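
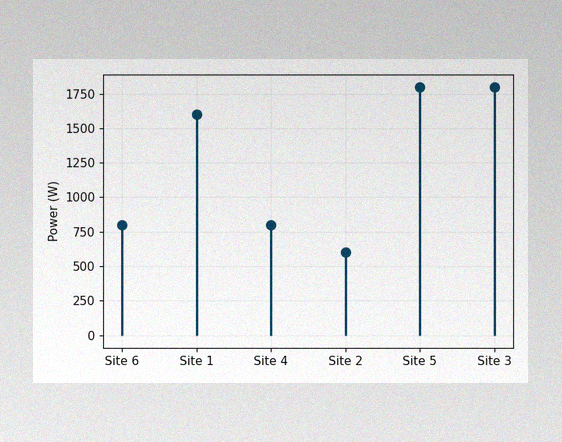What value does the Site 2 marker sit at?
The image has some photo noise and uneven lighting. The Site 2 marker sits at 600W.

600W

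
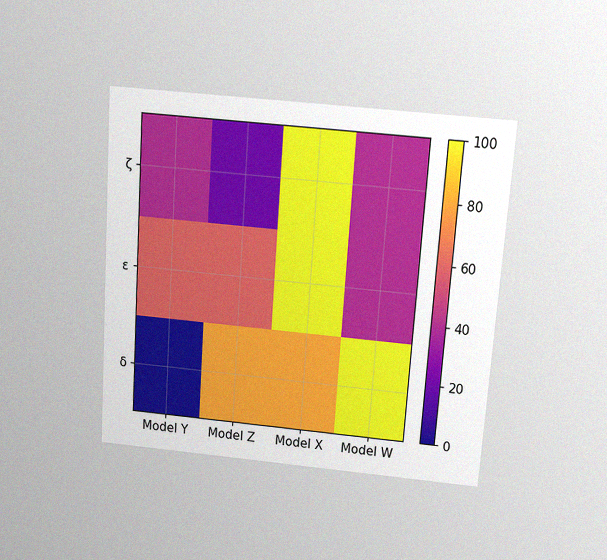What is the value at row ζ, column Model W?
40

The chart is tilted about 4° clockwise and viewed slightly from above, with some photo noise. Matching cell (ζ, Model W) against the colorbar gives 40.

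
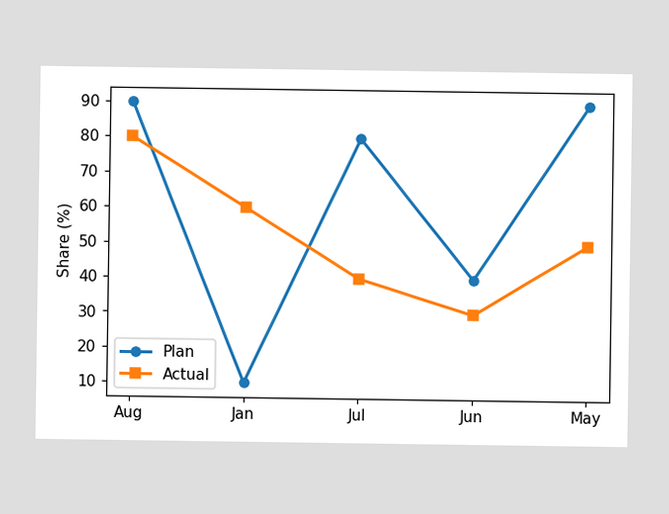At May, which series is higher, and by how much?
At May, Plan sits above the other line by 40%.

Plan, by 40%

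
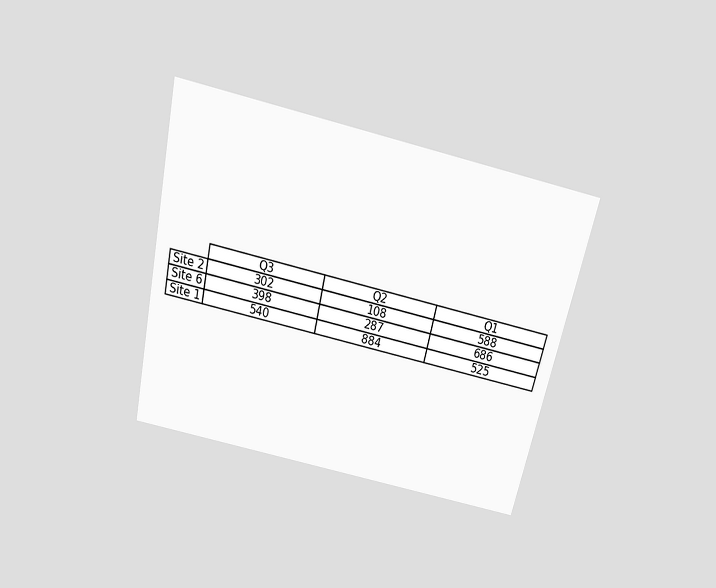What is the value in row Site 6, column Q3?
398

The chart is tilted about 13° clockwise and viewed slightly from above. The (Site 6, Q3) cell reads 398.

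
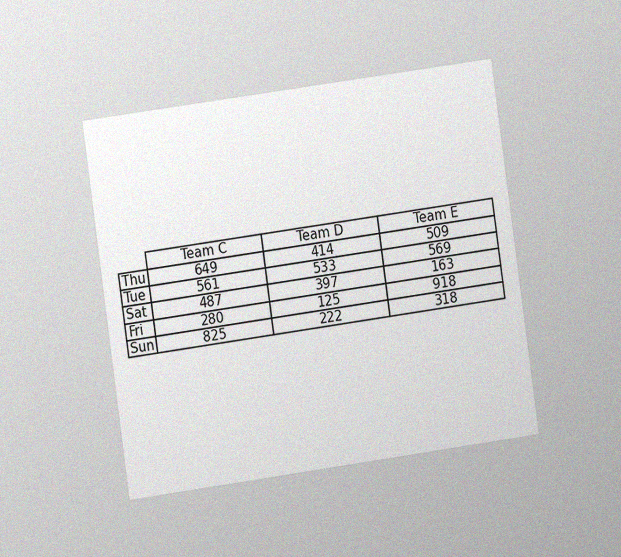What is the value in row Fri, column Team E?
918

The chart is tilted about 8° counter-clockwise and viewed at a slight angle, with some photo noise. The (Fri, Team E) cell reads 918.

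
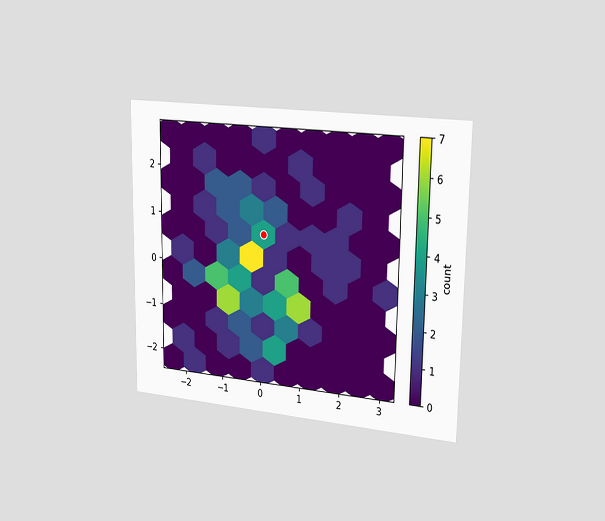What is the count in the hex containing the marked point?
4

The chart is viewed slightly from the right. The marked hex reads 4 on the colorbar.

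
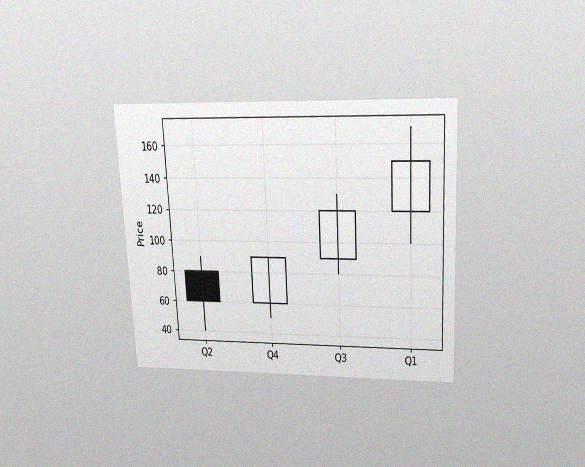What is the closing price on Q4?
90

The chart is tilted about 3° counter-clockwise and viewed slightly from above, with some photo noise. The Q4 candle closes at 90.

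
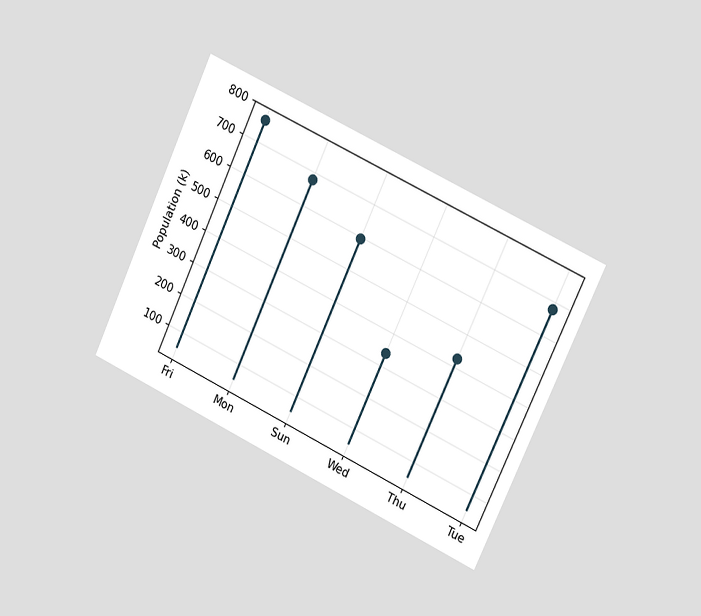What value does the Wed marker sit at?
340k

The chart is tilted about 25° clockwise and viewed slightly from the right. The Wed marker sits at 340k.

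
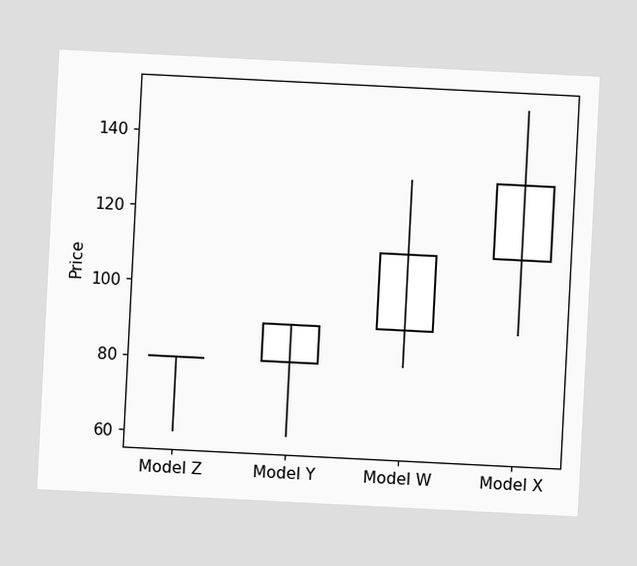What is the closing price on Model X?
130

The chart is tilted about 3° clockwise. The Model X candle closes at 130.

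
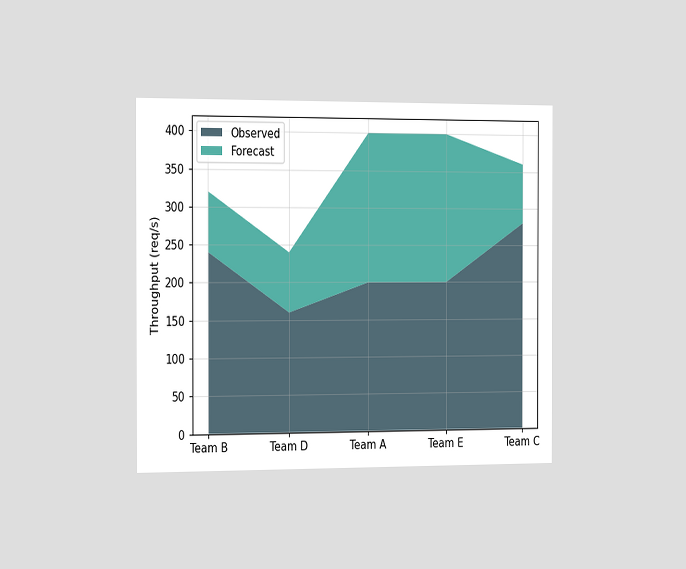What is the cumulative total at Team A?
The chart is viewed slightly from the left. The stacked total at Team A reaches 400req/s.

400req/s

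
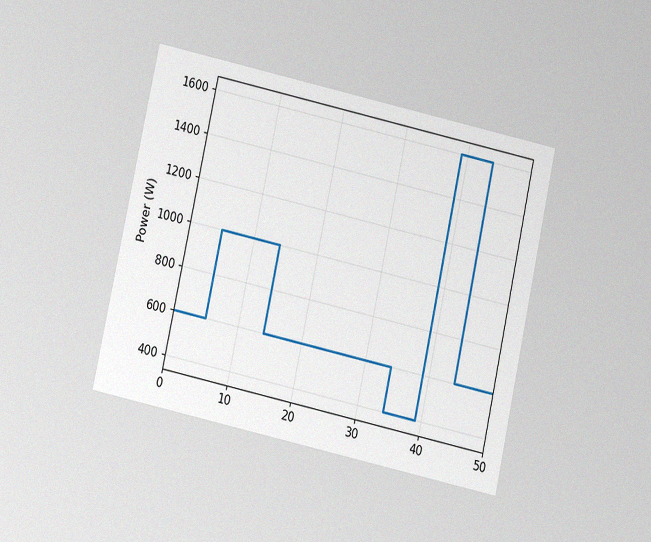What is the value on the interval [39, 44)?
The chart is tilted about 12° clockwise and viewed slightly from below, with some photo noise. On [39, 44) the step sits at 1600W.

1600W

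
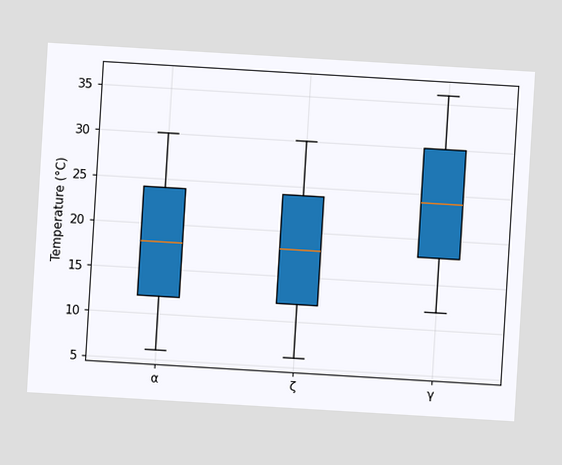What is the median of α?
The chart is tilted about 3° clockwise. The median line in the α box sits at 18°C.

18°C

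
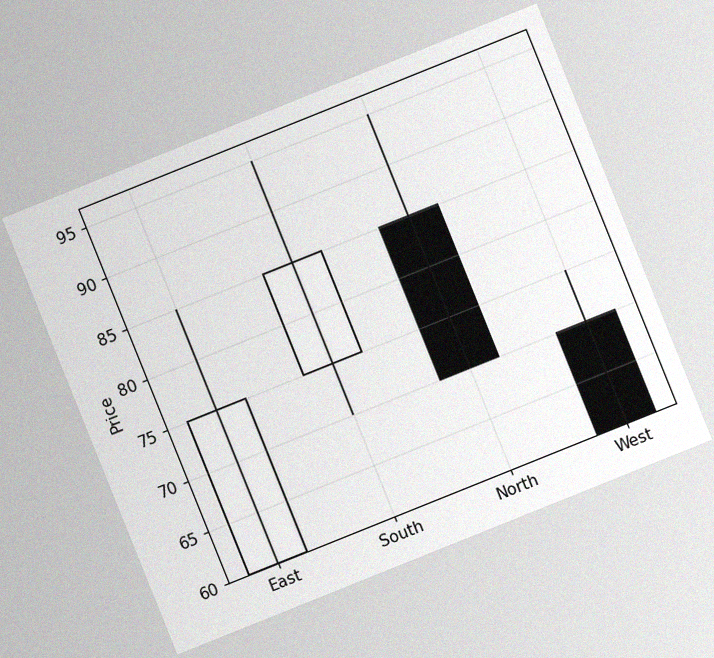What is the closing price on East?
75

The chart is tilted about 22° counter-clockwise, with some photo noise. The East candle closes at 75.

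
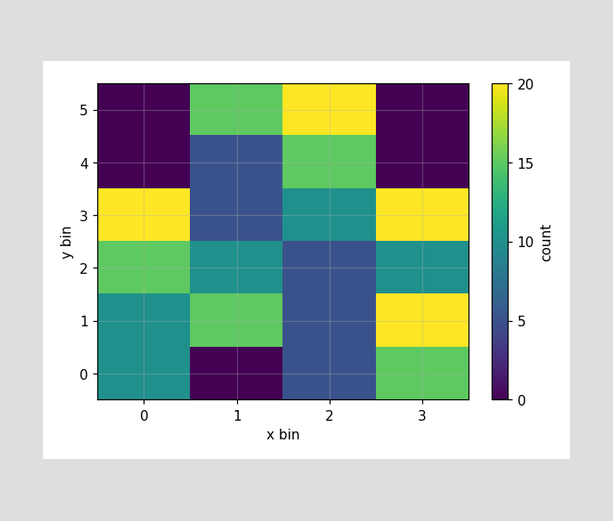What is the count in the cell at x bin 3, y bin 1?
Matching the cell (3, 1) against the colorbar gives 20.

20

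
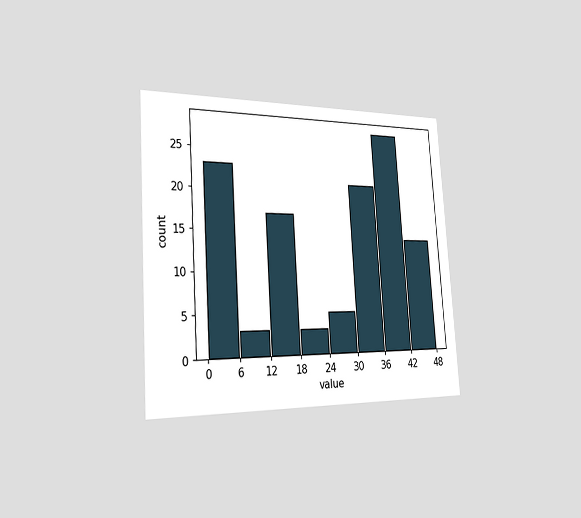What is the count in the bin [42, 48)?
The chart is tilted about 4° counter-clockwise and viewed slightly from the left. The [42, 48) bin has height 14.

14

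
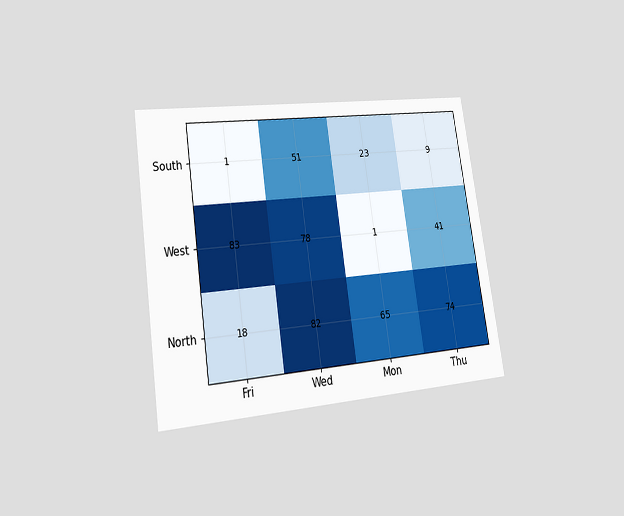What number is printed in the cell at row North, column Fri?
The chart is tilted about 8° counter-clockwise and viewed at a slight angle. The (North, Fri) cell reads 18.

18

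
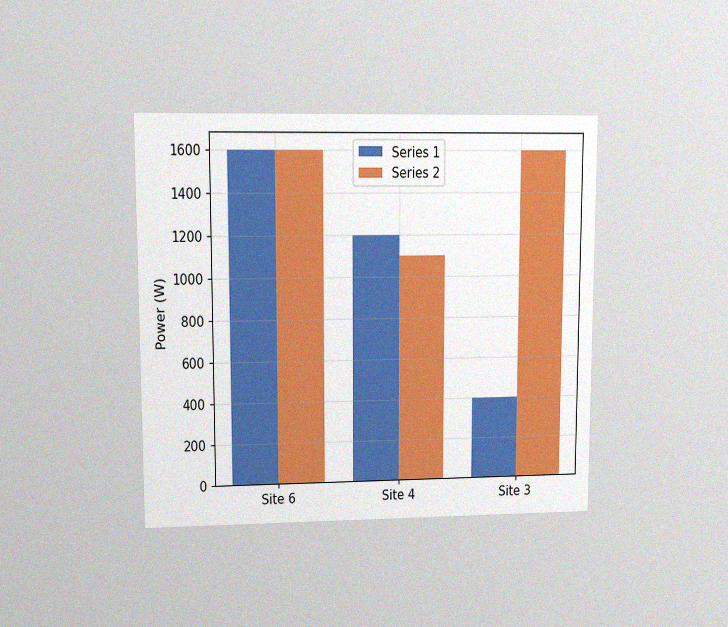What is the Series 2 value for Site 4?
The chart is viewed at a slight angle, with some photo noise. The Series 2 bar at Site 4 reaches 1100W on the y-axis.

1100W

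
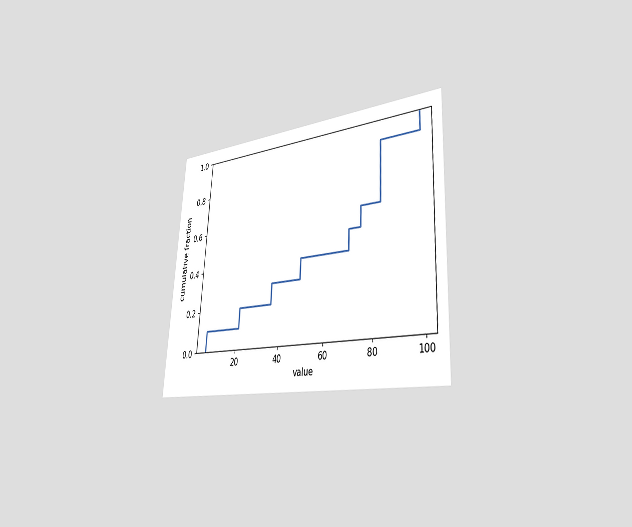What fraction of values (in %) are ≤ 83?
The chart is tilted about 3° clockwise and viewed slightly from the right. At x=83 the ECDF step is at 90%.

90%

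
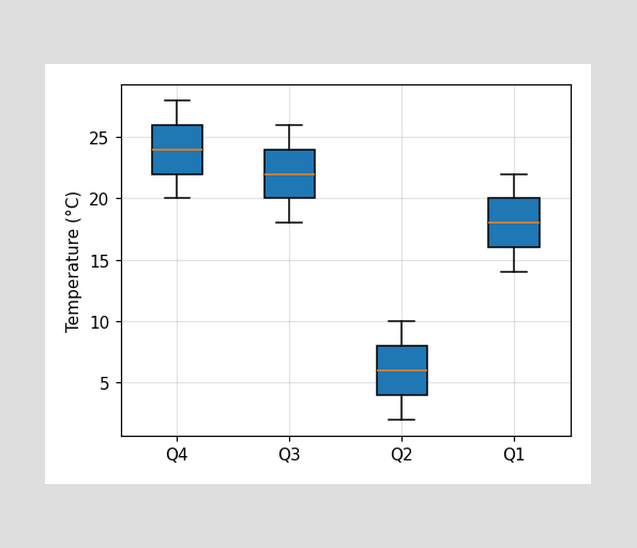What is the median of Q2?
The median line in the Q2 box sits at 6°C.

6°C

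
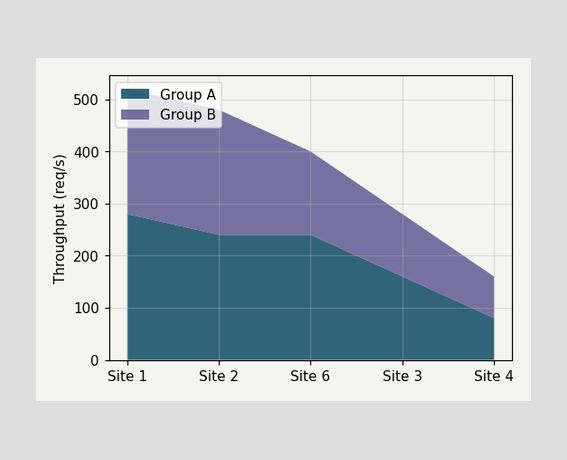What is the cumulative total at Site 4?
160req/s

The stacked total at Site 4 reaches 160req/s.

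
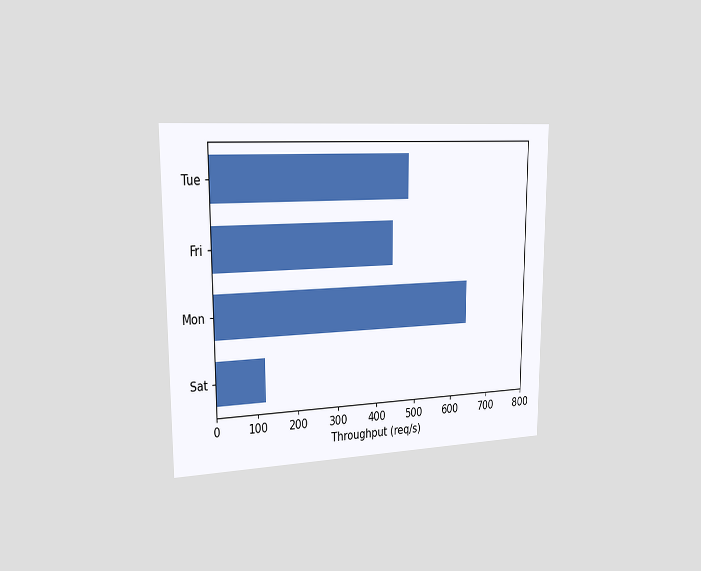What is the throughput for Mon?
640req/s

The chart is viewed slightly from the left. Reading along the chart's x-axis, the Mon bar reaches 640req/s.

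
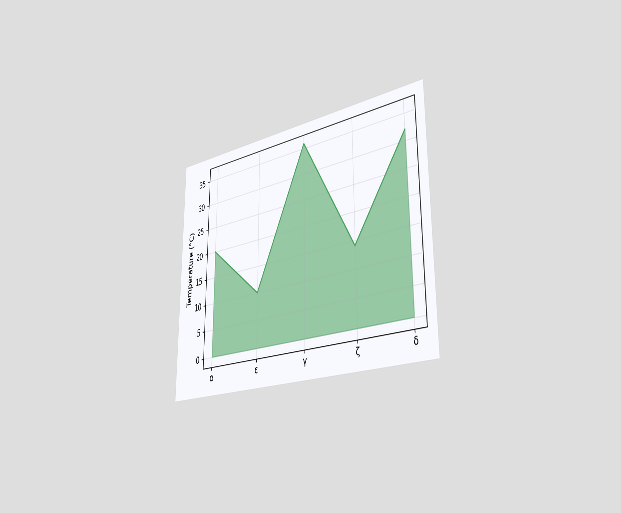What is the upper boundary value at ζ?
14°C

The chart is viewed slightly from the right. At ζ the upper boundary is at 14°C.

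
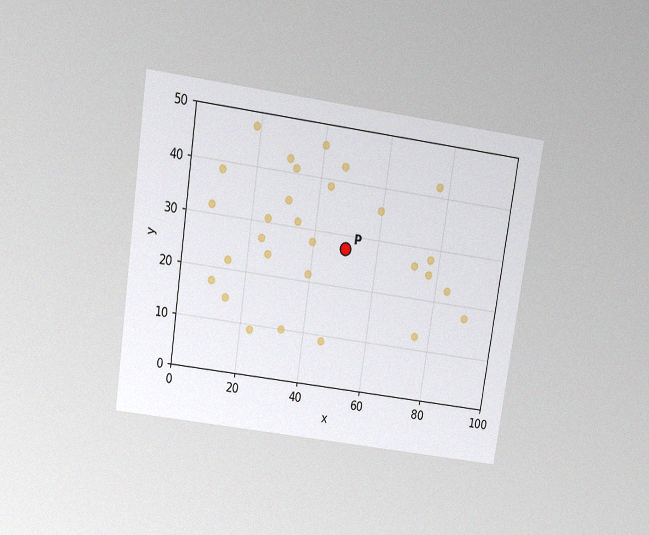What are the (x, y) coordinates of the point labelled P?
(50, 27.5)

The chart is tilted about 8° clockwise and viewed slightly from above, with some photo noise. Following the gridlines from P to each axis, P sits at (50, 27.5).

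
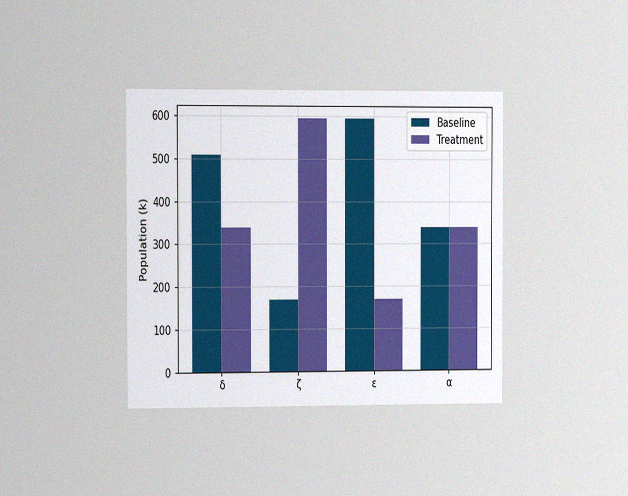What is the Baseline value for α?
The chart is viewed slightly from the left, with some photo noise. The Baseline bar at α reaches 340k on the y-axis.

340k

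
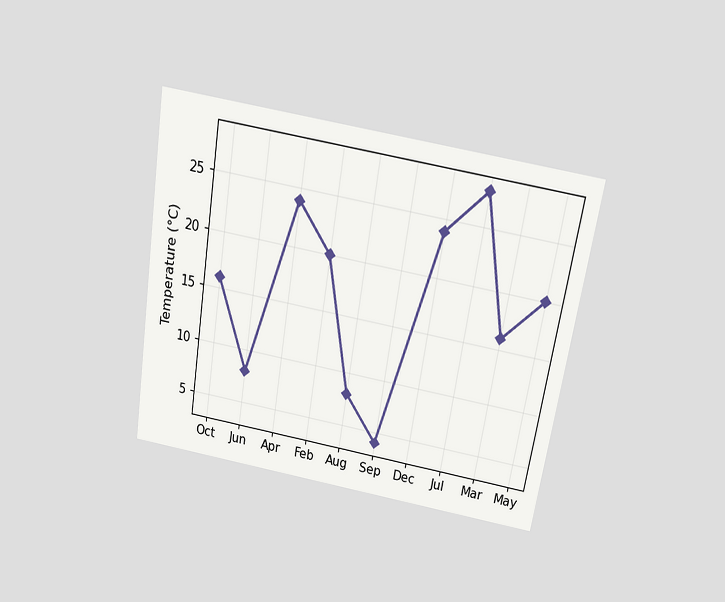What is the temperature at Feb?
The chart is tilted about 9° clockwise and viewed slightly from above. At Feb, the line is at 20°C.

20°C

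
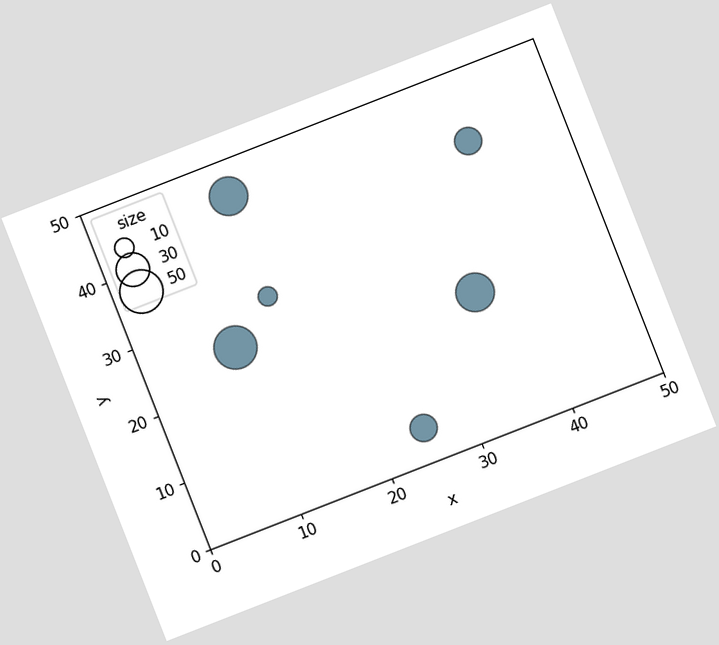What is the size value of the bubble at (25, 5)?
The chart is tilted about 21° counter-clockwise. Matching the bubble at (25, 5) against the size legend gives 20.

20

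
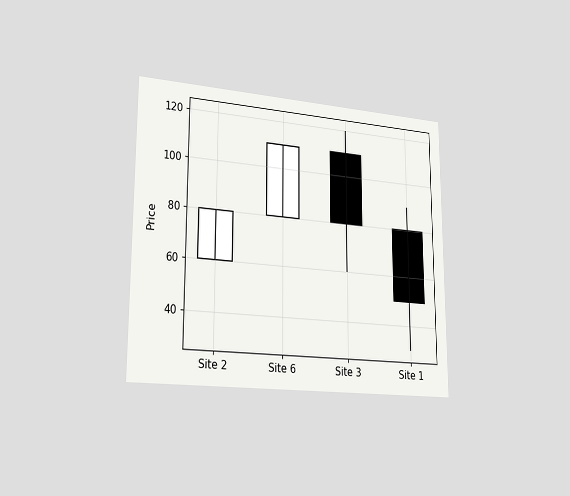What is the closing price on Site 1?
50

The chart is viewed slightly from the left. The Site 1 candle closes at 50.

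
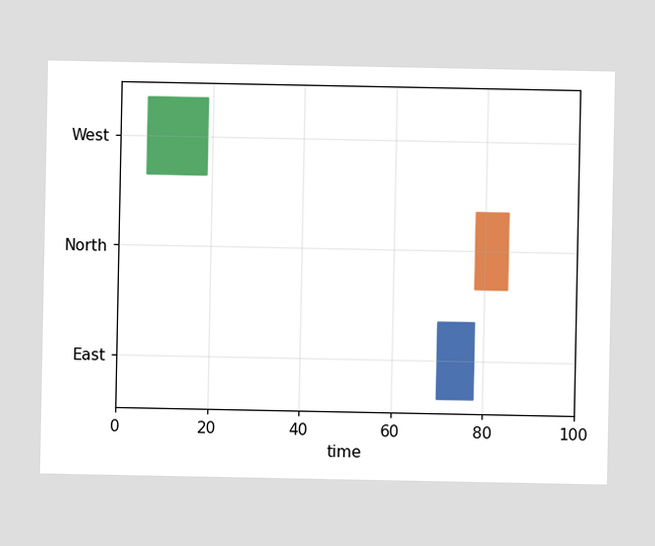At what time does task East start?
70

The East bar begins at t=70.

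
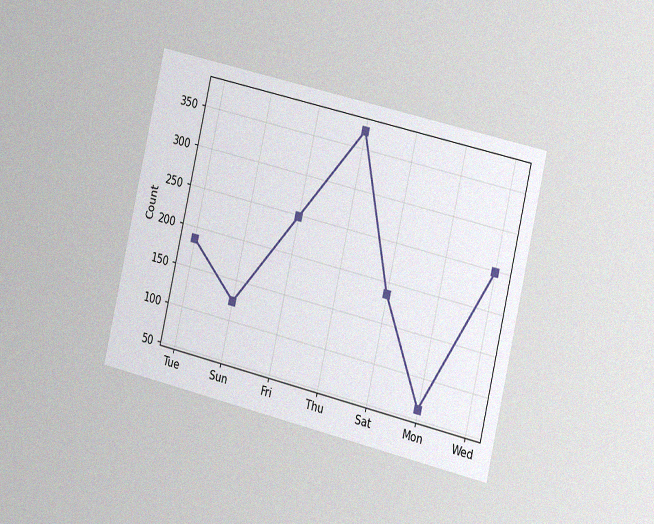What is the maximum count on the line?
The chart is tilted about 13° clockwise and viewed at a slight angle, with some photo noise. The highest point is at Thu, and reading across to the y-axis gives 372.

372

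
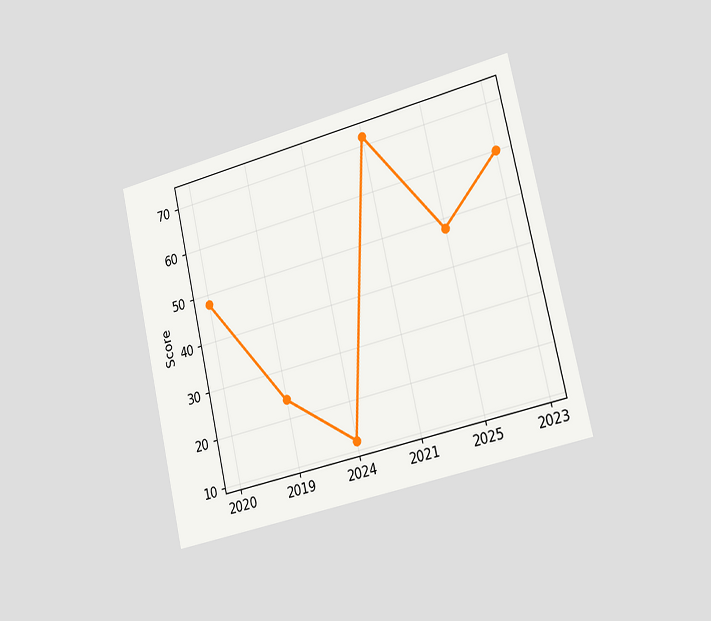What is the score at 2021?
72

The chart is tilted about 13° counter-clockwise and viewed slightly from the right. At 2021, the line is at 72.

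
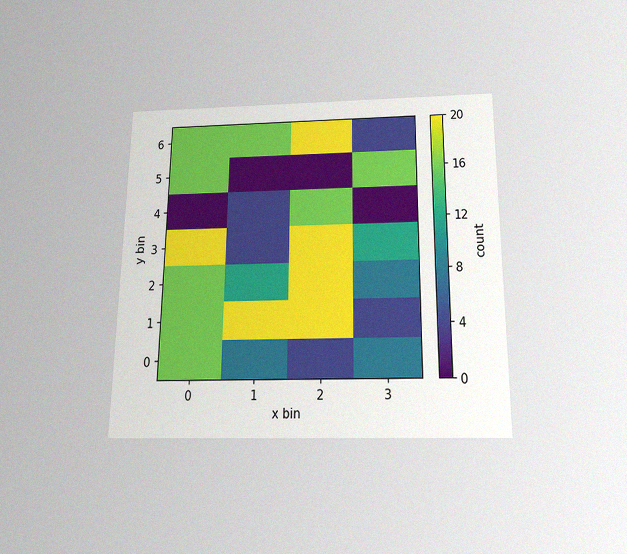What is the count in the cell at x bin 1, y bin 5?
0

The chart is viewed slightly from below, with some photo noise. Matching the cell (1, 5) against the colorbar gives 0.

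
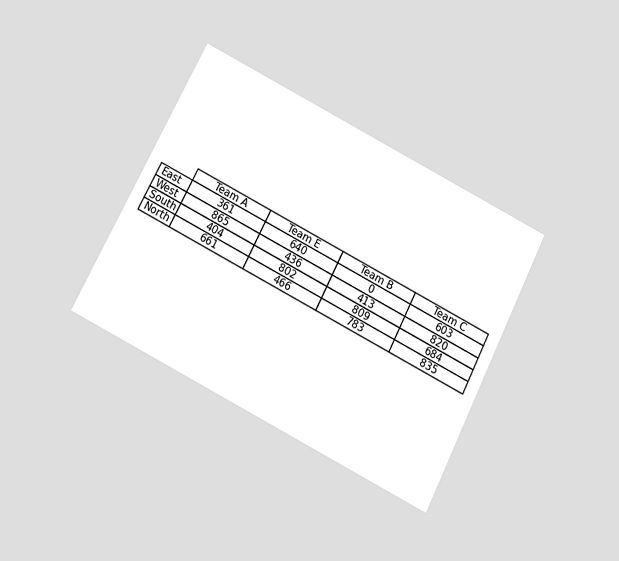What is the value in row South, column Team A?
The chart is tilted about 27° clockwise and viewed slightly from below. The (South, Team A) cell reads 404.

404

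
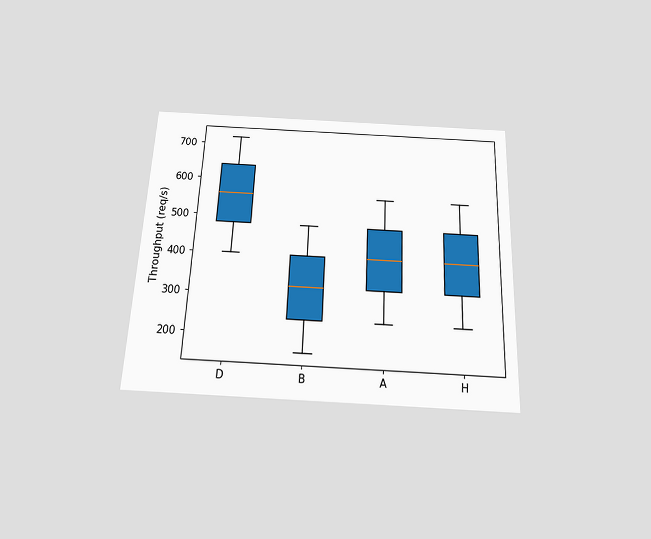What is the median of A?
400req/s

The chart is tilted about 3° clockwise and viewed slightly from below. The median line in the A box sits at 400req/s.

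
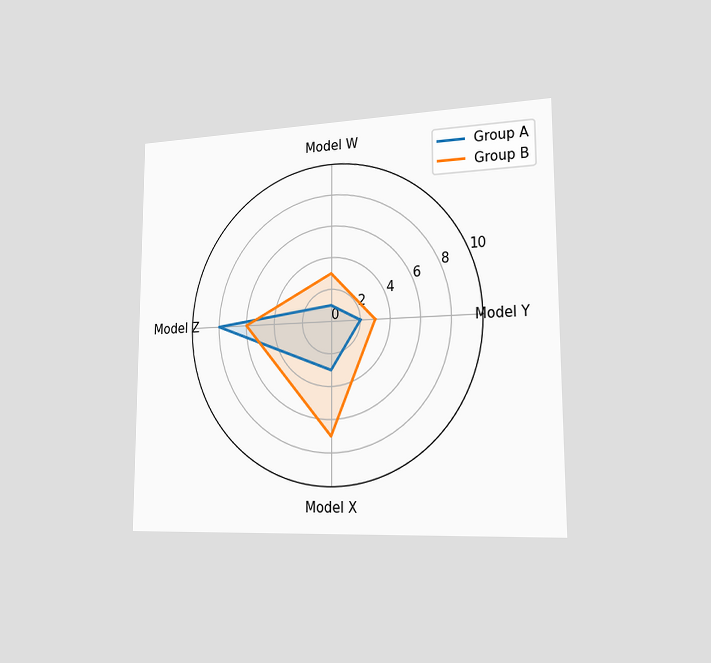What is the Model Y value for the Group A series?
The chart is viewed slightly from the right. On the Model Y axis, Group A reaches 2.

2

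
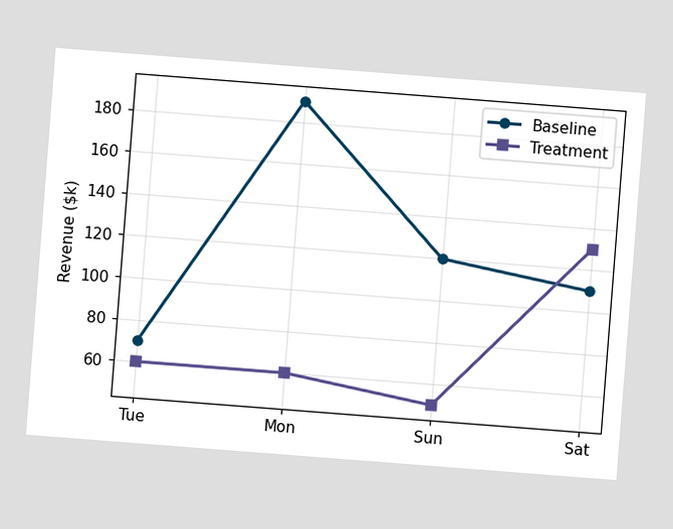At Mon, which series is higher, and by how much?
Baseline, by $130k

The chart is tilted about 4° clockwise. At Mon, Baseline sits above the other line by $130k.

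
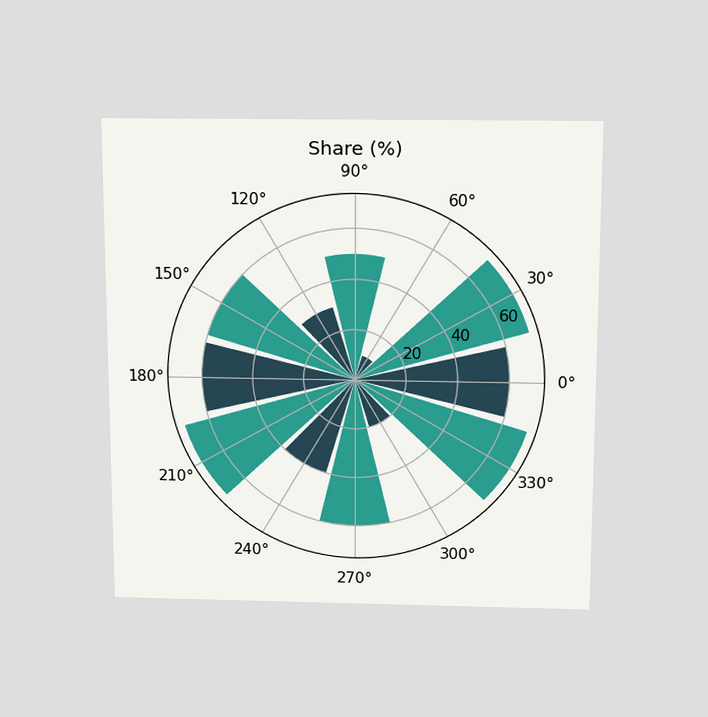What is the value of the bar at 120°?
30%

The chart is viewed slightly from above. The bar at 120° reaches 30% on the radial axis.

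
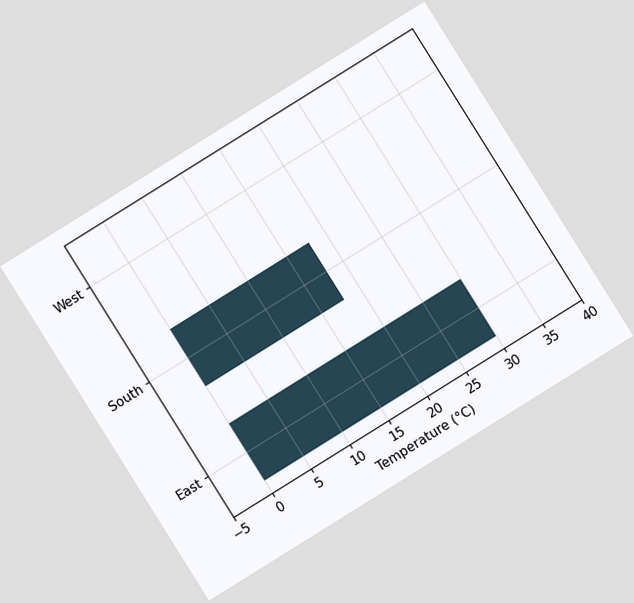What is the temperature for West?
The chart is tilted about 32° counter-clockwise. Reading along the chart's x-axis, the West bar reaches 0°C.

0°C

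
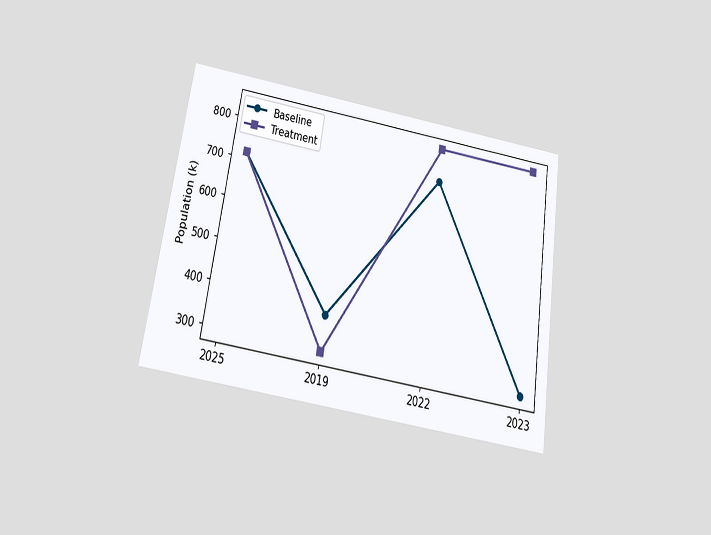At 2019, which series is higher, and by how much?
Baseline, by 84k

The chart is tilted about 9° clockwise and viewed slightly from below. At 2019, Baseline sits above the other line by 84k.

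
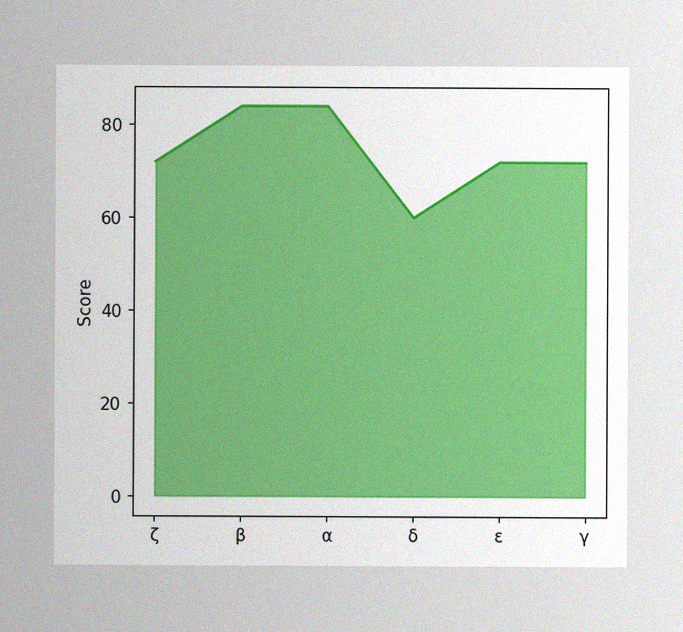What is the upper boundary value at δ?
The image has some photo noise and uneven lighting. At δ the upper boundary is at 60.

60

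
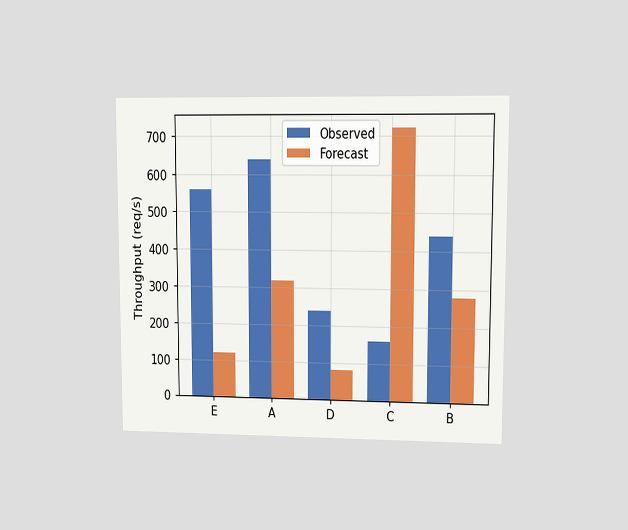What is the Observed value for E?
560req/s

The chart is viewed at a slight angle. The Observed bar at E reaches 560req/s on the y-axis.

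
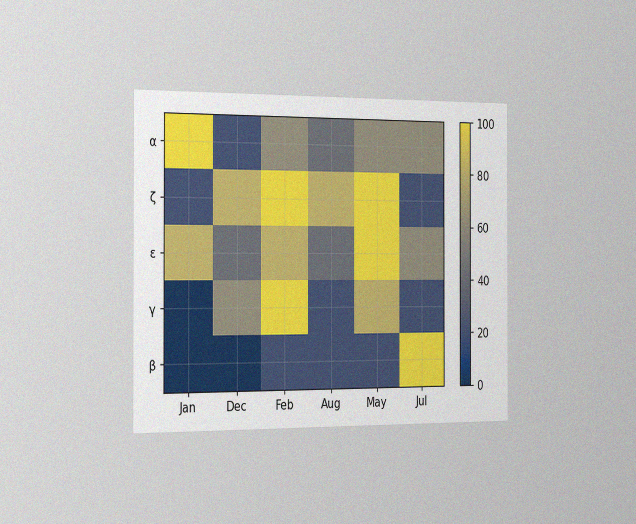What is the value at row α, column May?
The chart is viewed slightly from the left, with some photo noise. Matching cell (α, May) against the colorbar gives 60.

60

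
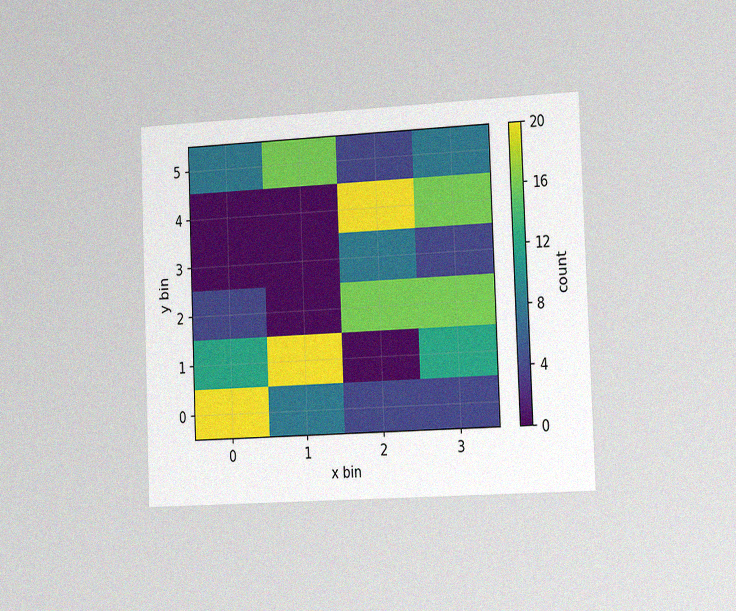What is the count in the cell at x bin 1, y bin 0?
The chart is tilted about 2° counter-clockwise and viewed slightly from the right, with some photo noise. Matching the cell (1, 0) against the colorbar gives 8.

8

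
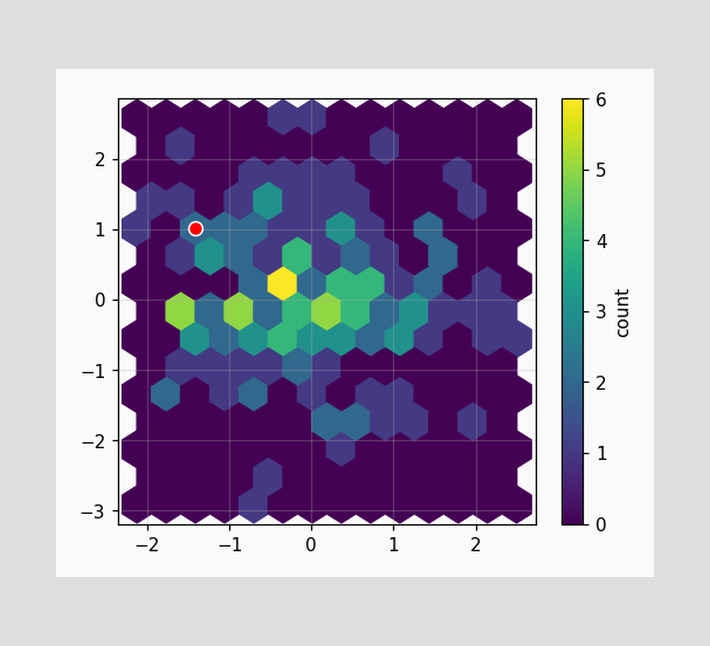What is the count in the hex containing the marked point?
2

The marked hex reads 2 on the colorbar.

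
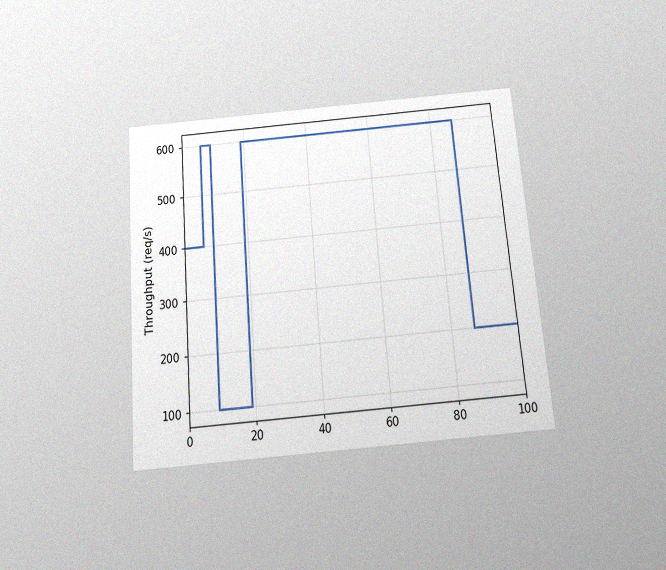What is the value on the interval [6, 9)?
The chart is tilted about 5° counter-clockwise and viewed slightly from below, with some photo noise. On [6, 9) the step sits at 600req/s.

600req/s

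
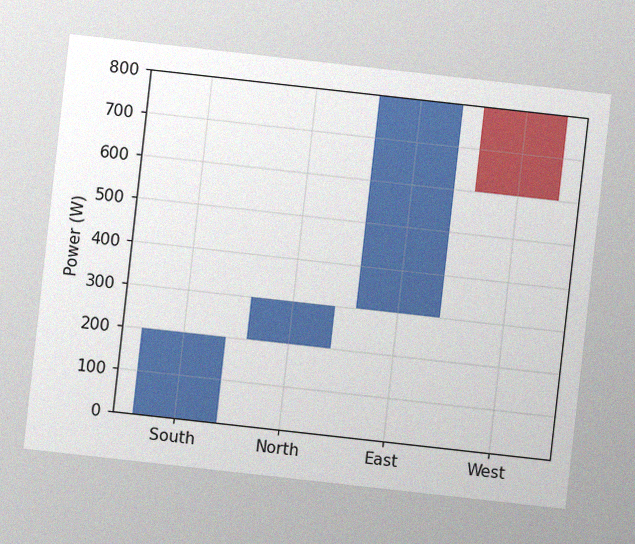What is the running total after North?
The chart is tilted about 6° clockwise, with some photo noise. After North the running total reaches 300W.

300W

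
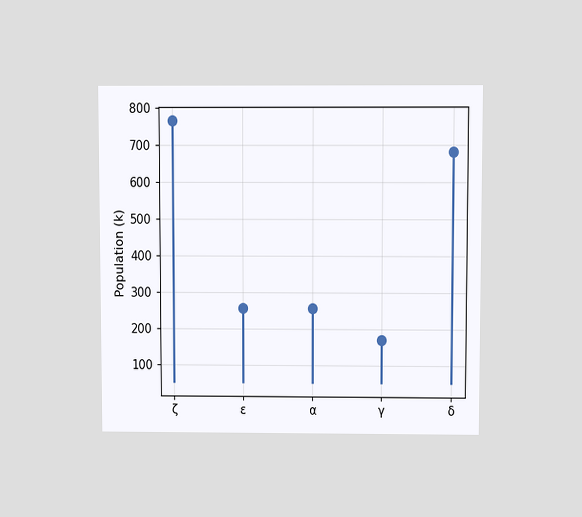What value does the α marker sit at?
255k

The chart is viewed slightly from above. The α marker sits at 255k.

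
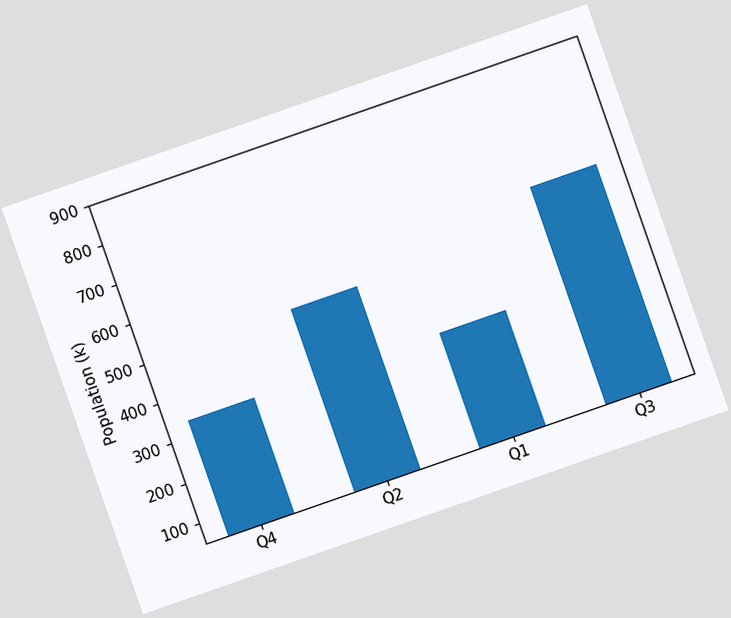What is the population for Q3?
595k

The chart is tilted about 19° counter-clockwise. Reading along the chart's y-axis, the Q3 bar reaches 595k.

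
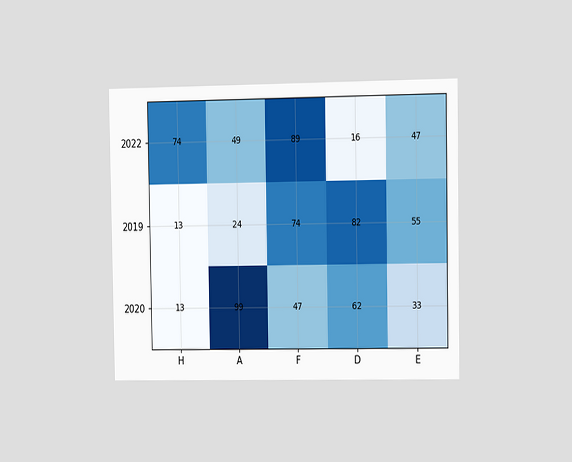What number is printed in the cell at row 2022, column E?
47

The chart is viewed slightly from the right. The (2022, E) cell reads 47.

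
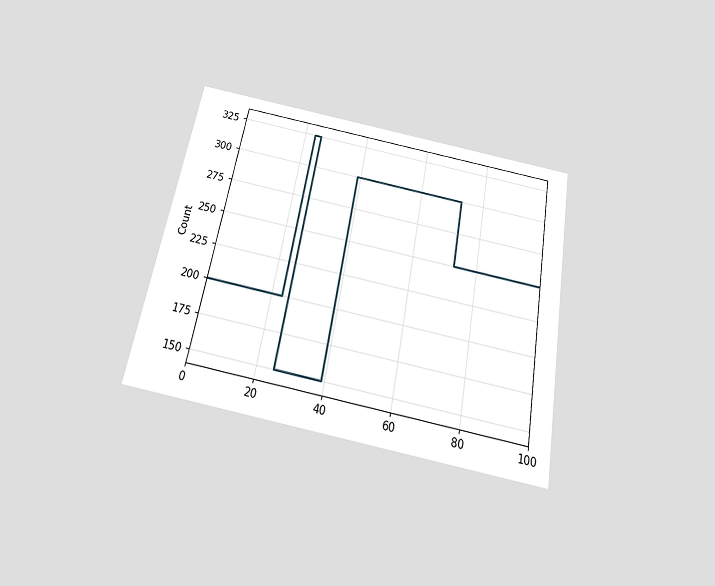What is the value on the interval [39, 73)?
The chart is tilted about 10° clockwise and viewed slightly from below. On [39, 73) the step sits at 300.

300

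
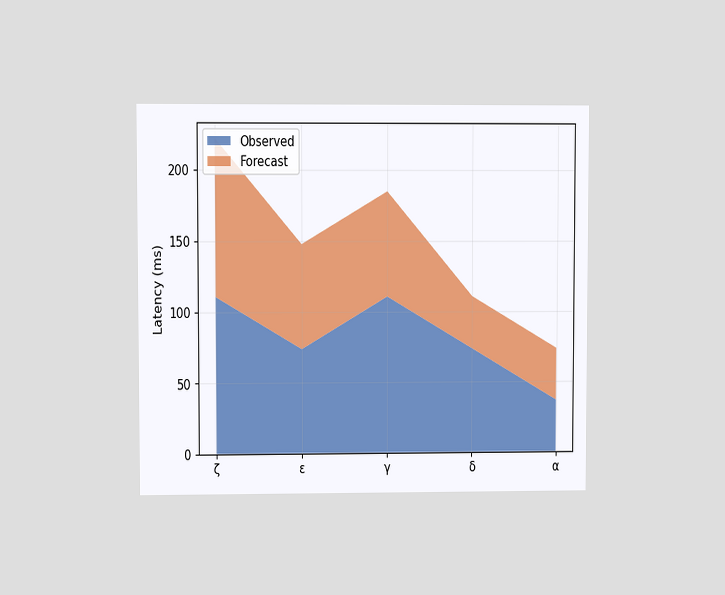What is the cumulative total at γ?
185ms

The chart is viewed at a slight angle. The stacked total at γ reaches 185ms.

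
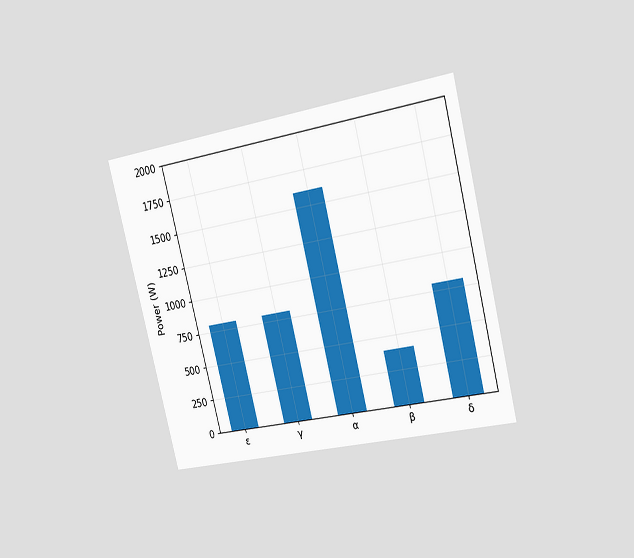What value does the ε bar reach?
800W

The chart is tilted about 14° counter-clockwise and viewed slightly from the right. Reading along the chart's y-axis, the ε bar reaches 800W.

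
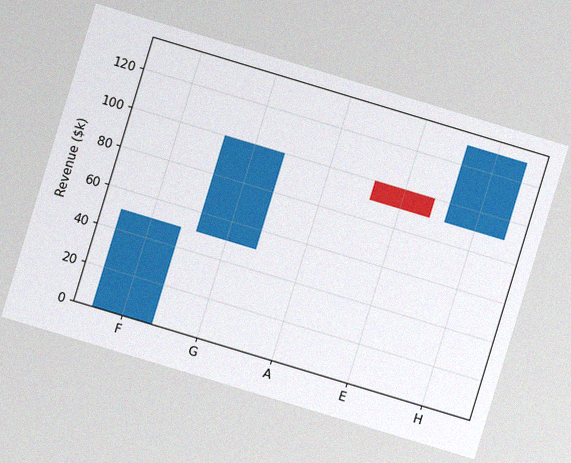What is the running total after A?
The chart is tilted about 17° clockwise, with some photo noise. After A the running total reaches $100k.

$100k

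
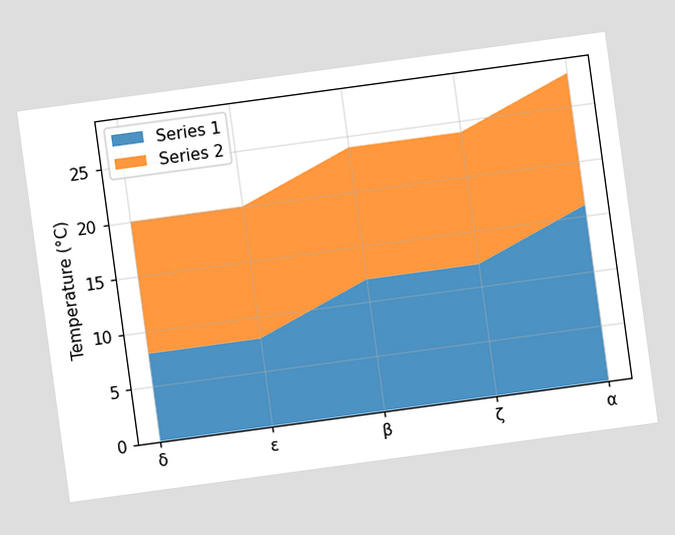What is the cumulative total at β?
24°C

The chart is tilted about 8° counter-clockwise. The stacked total at β reaches 24°C.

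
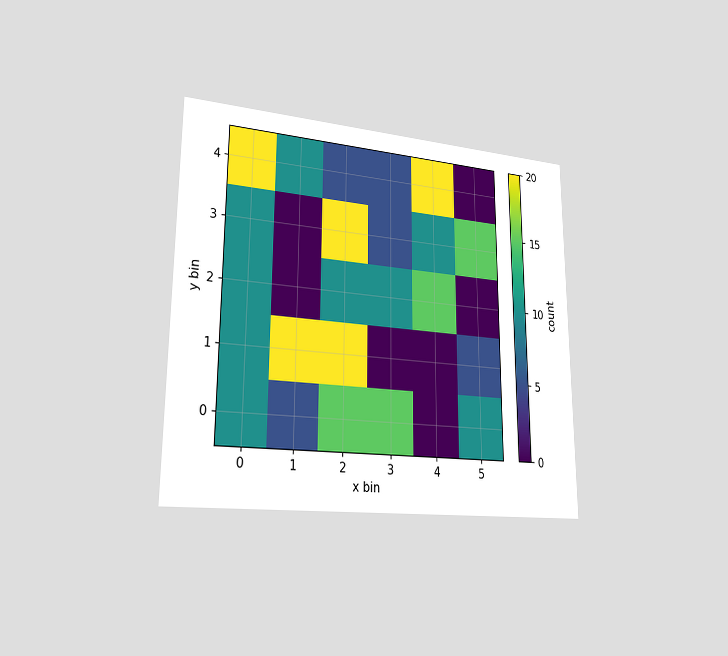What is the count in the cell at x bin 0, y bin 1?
The chart is viewed slightly from the left. Matching the cell (0, 1) against the colorbar gives 10.

10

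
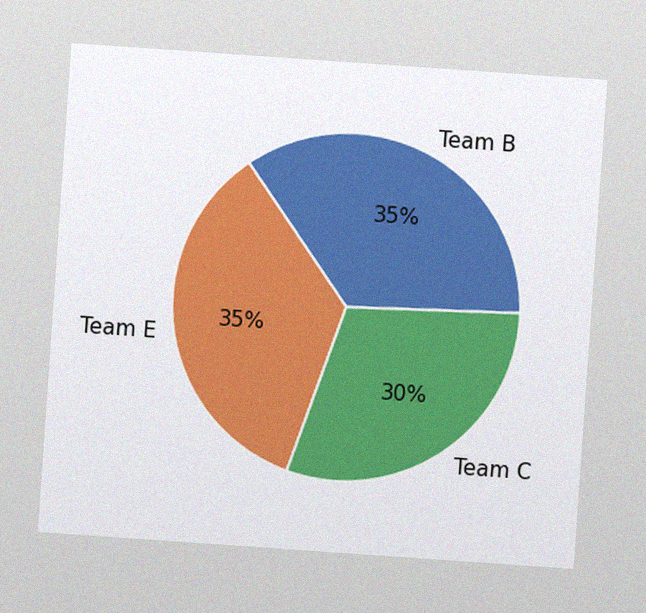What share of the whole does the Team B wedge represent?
35%

The chart is tilted about 4° clockwise, with some photo noise. The Team B slice takes up 35% of the pie.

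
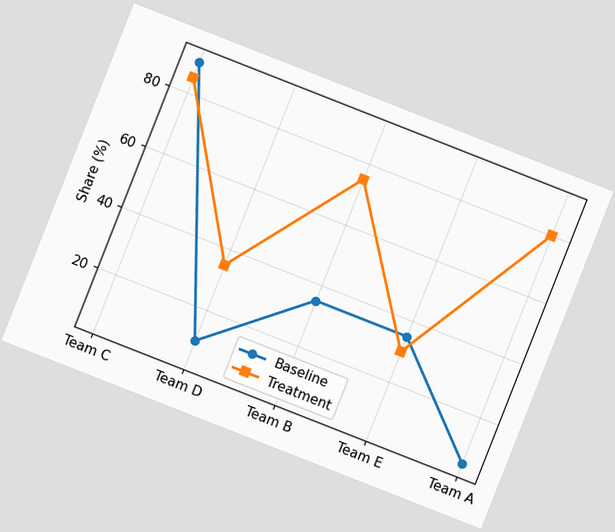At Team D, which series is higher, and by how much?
Treatment, by 25%

The chart is tilted about 21° clockwise. At Team D, Treatment sits above the other line by 25%.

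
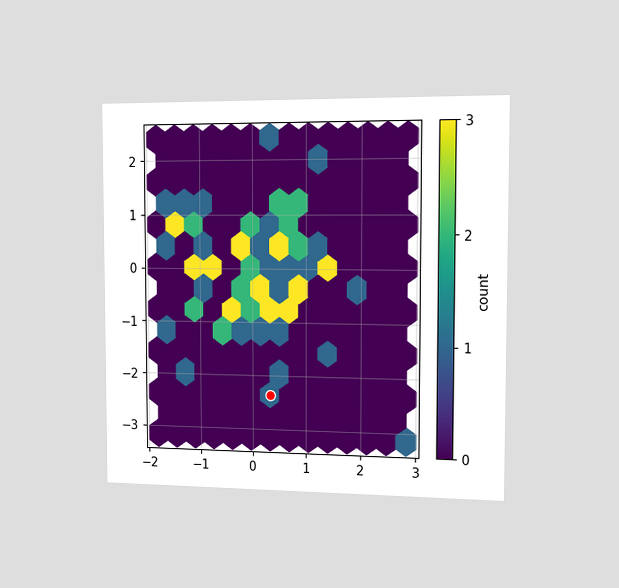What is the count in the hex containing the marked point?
The chart is viewed slightly from the right. The marked hex reads 1 on the colorbar.

1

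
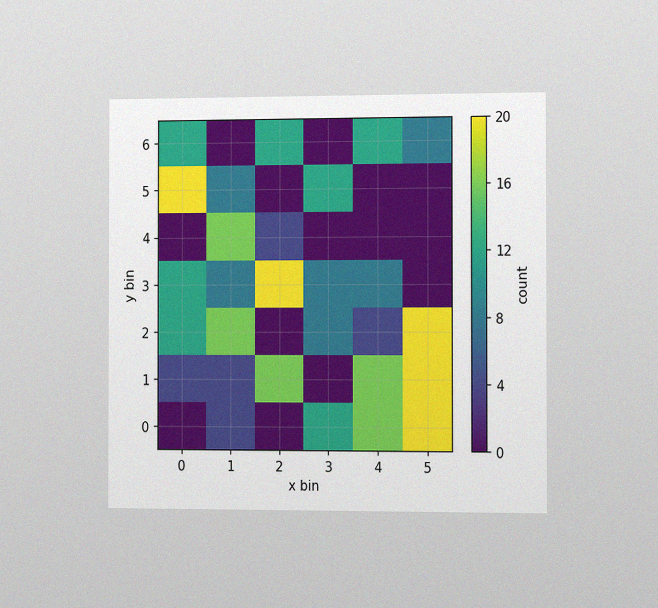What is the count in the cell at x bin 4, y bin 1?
The chart is viewed slightly from the right, with some photo noise. Matching the cell (4, 1) against the colorbar gives 16.

16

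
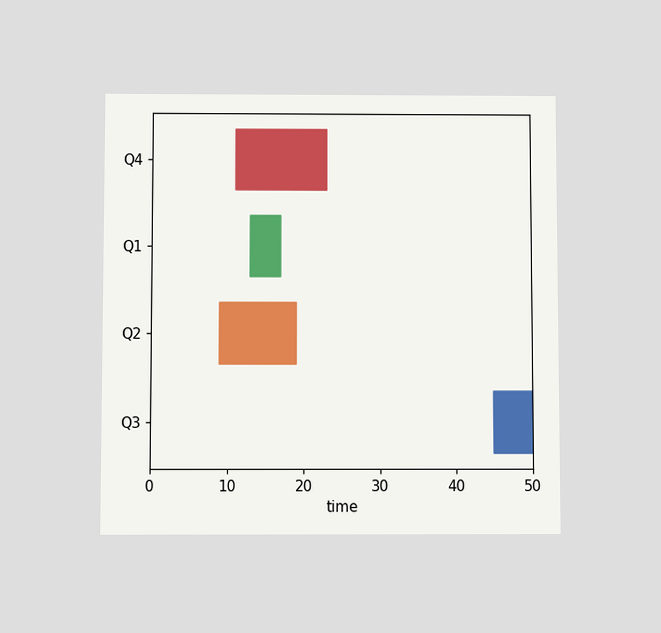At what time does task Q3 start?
The chart is viewed slightly from below. The Q3 bar begins at t=45.

45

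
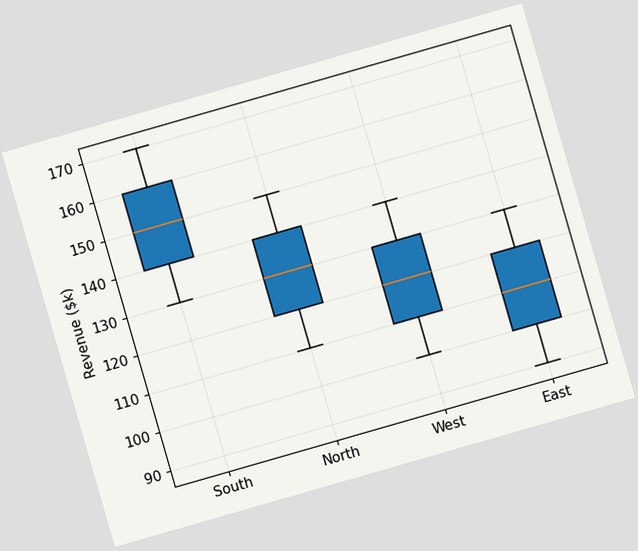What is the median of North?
The chart is tilted about 16° counter-clockwise. The median line in the North box sits at $130k.

$130k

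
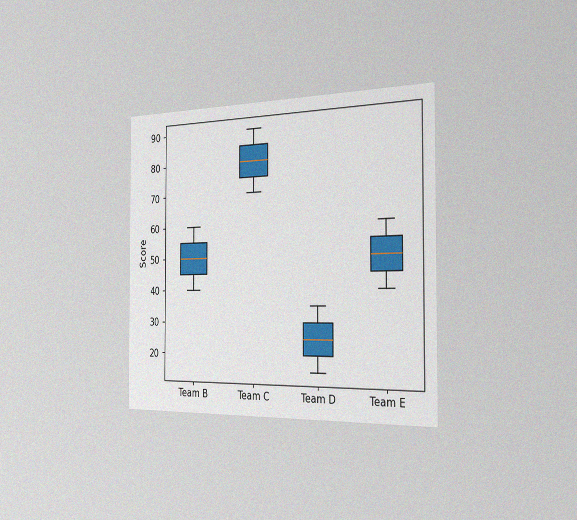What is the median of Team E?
The chart is viewed slightly from the right, with some photo noise. The median line in the Team E box sits at 50.

50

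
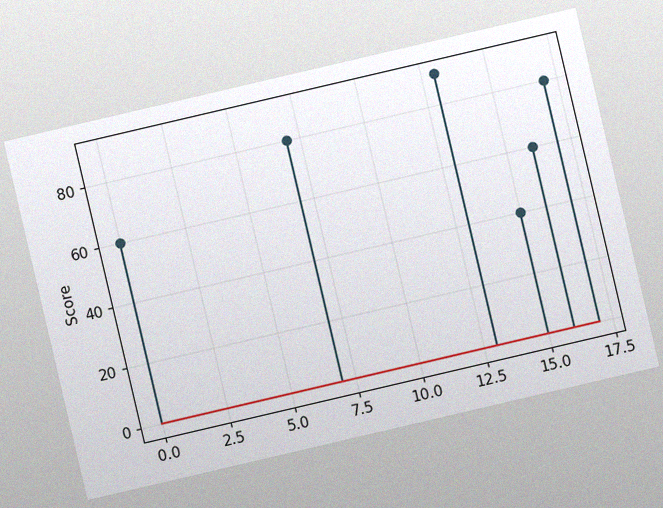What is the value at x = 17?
The chart is tilted about 13° counter-clockwise, with some photo noise. The stem at x=17 reaches 80.

80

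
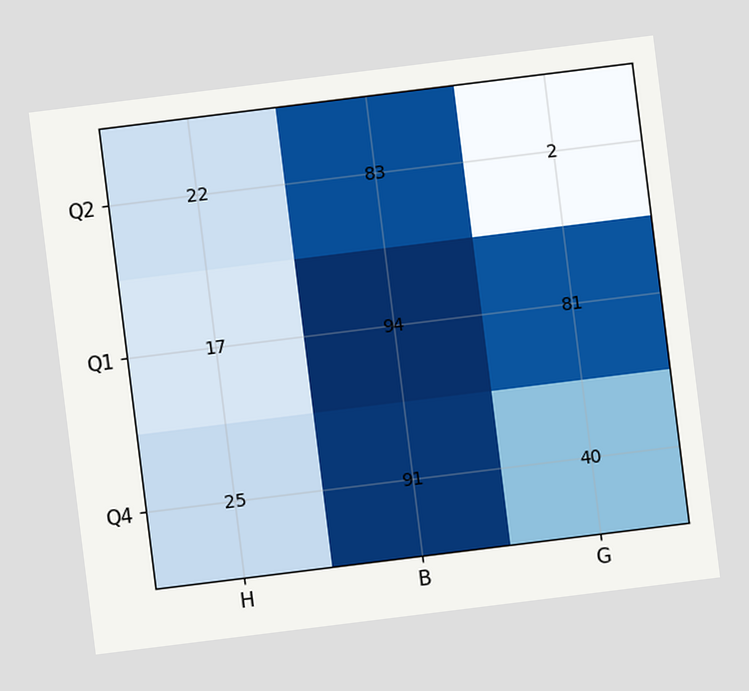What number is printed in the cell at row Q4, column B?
The chart is tilted about 7° counter-clockwise. The (Q4, B) cell reads 91.

91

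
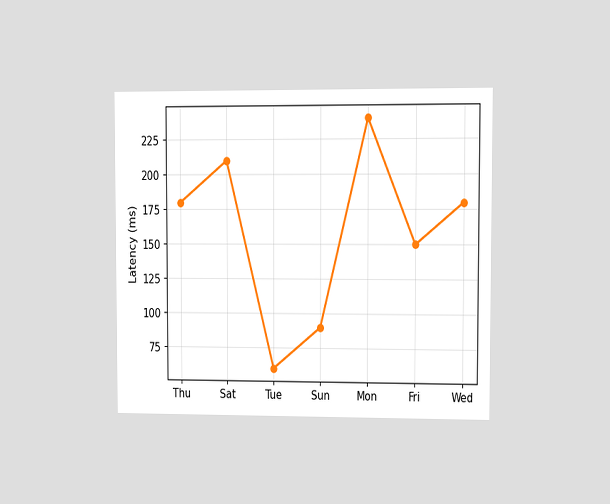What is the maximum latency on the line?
240ms

The chart is viewed at a slight angle. The highest point is at Mon, and reading across to the y-axis gives 240ms.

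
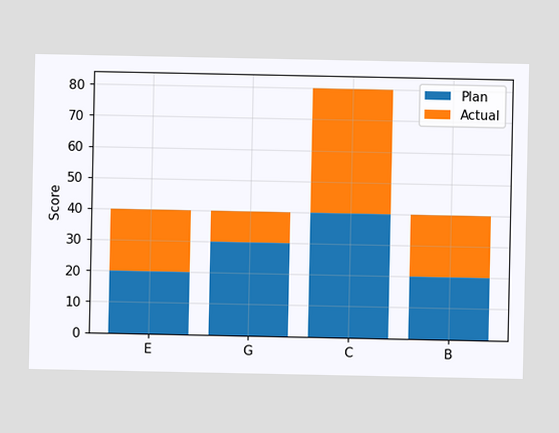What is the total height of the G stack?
The G stack's top reaches 40 on the y-axis.

40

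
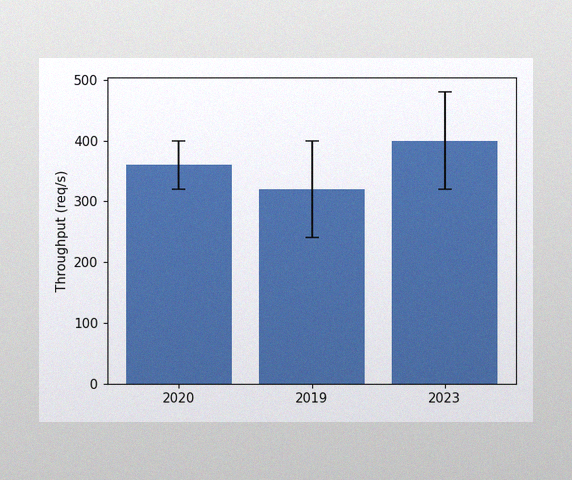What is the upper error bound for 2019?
400req/s

The image has some photo noise and uneven lighting. The 2019 bar's upper whisker reaches 400req/s.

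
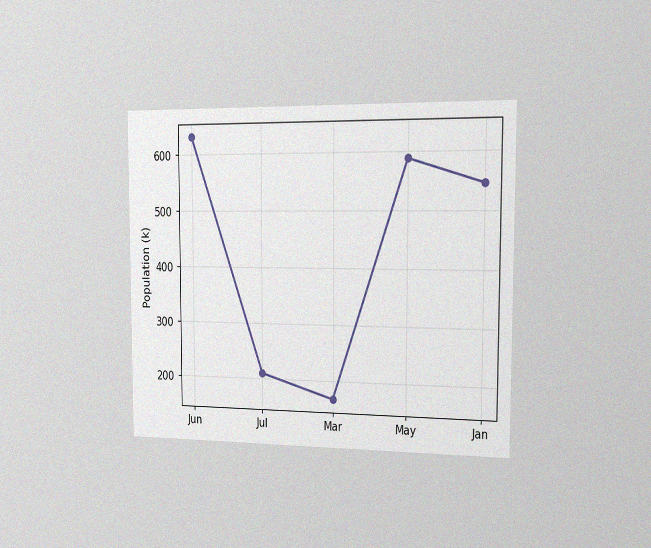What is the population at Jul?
The chart is viewed slightly from the right, with some photo noise. At Jul, the line is at 210k.

210k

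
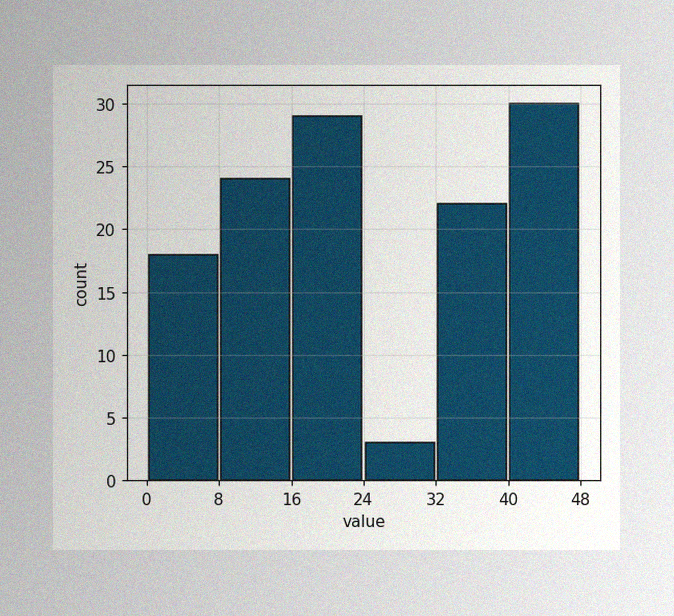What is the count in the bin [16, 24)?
The image has some photo noise and uneven lighting. The [16, 24) bin has height 29.

29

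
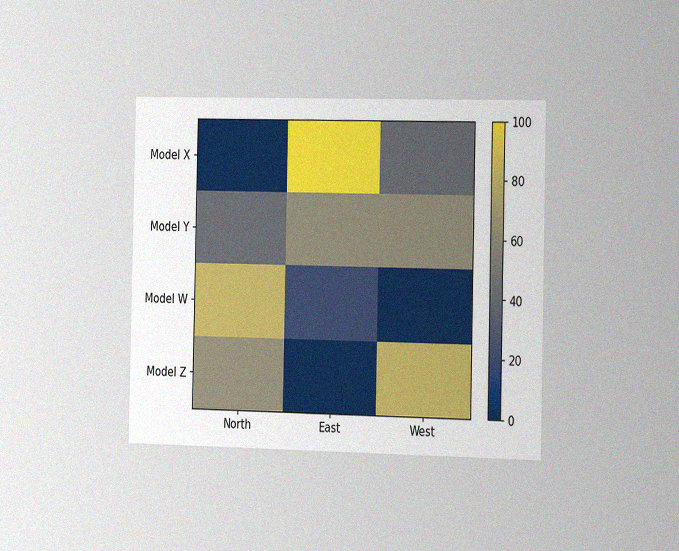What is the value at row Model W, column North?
80

The chart is viewed slightly from the right, with some photo noise. Matching cell (Model W, North) against the colorbar gives 80.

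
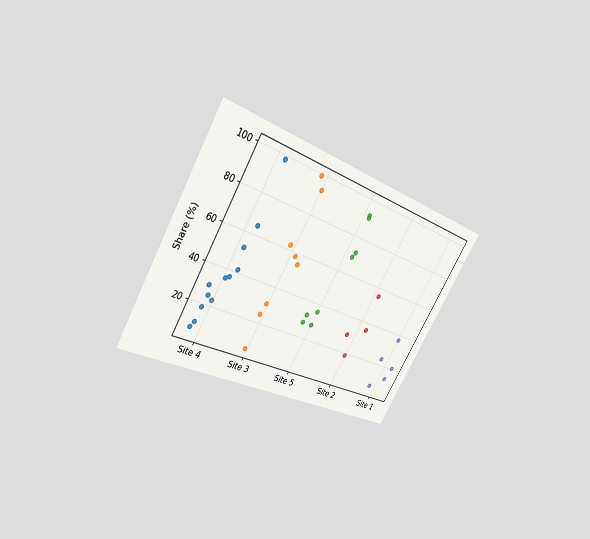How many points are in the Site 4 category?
The chart is tilted about 31° clockwise and viewed slightly from above. Counting the markers in the Site 4 column gives 12.

12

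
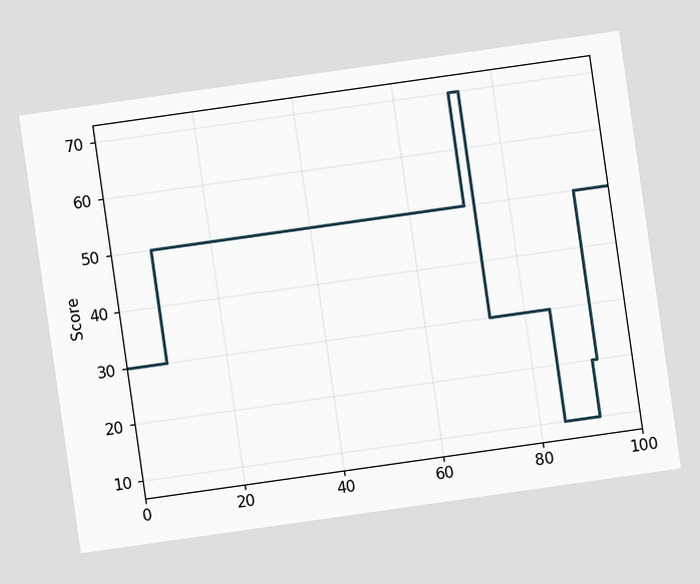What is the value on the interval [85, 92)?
10

The chart is tilted about 8° counter-clockwise. On [85, 92) the step sits at 10.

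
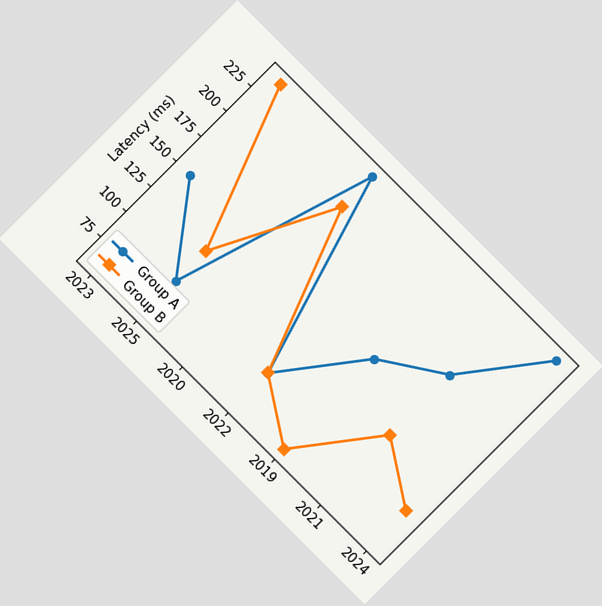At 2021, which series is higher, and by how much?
Group A, by 60ms

The chart is tilted about 45° clockwise. At 2021, Group A sits above the other line by 60ms.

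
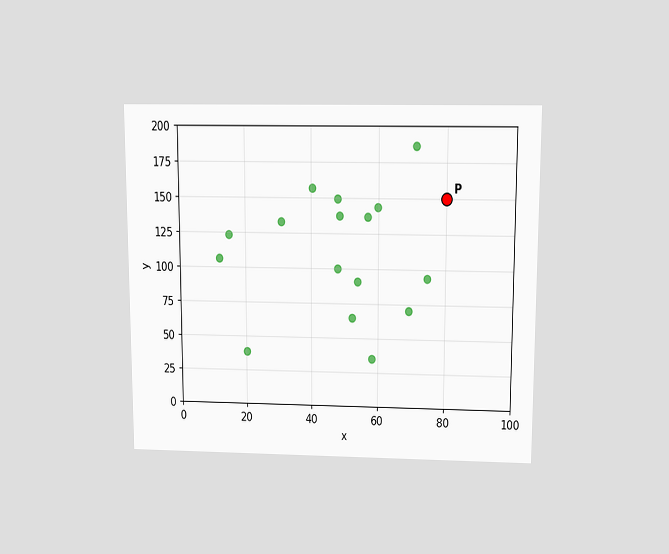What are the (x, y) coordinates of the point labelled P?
The chart is viewed slightly from above. Following the gridlines from P to each axis, P sits at (80, 150).

(80, 150)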